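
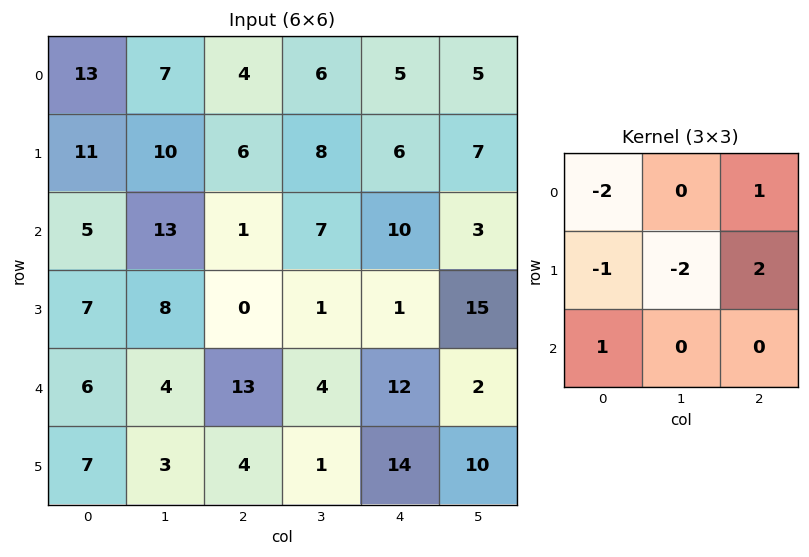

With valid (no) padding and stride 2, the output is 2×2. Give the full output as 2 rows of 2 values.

-36 -12
-26 21

Output[0,0]: The receptive field on the input at this output position is [13 7 4 / 11 10 6 / 5 13 1]. Elementwise product with the kernel and sum: 13·-2 + 4·1 + 11·-1 + 10·-2 + 6·2 + 5·1.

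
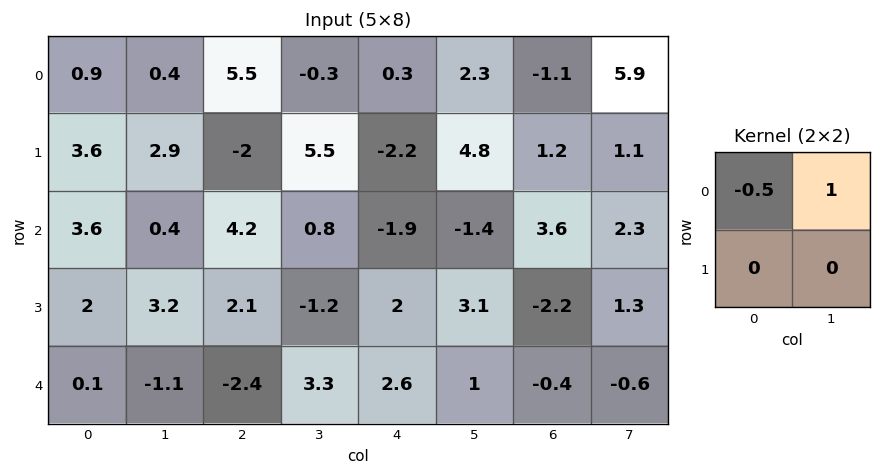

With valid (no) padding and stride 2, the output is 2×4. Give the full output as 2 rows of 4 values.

-0.05 -3.05 2.15 6.45
-1.4 -1.3 -0.45 0.5

Output[0,0]: The receptive field on the input at this output position is [0.9 0.4 / 3.6 2.9]. Elementwise product with the kernel and sum: 0.9·-0.5 + 0.4·1.
Output[0,1]: The receptive field on the input at this output position is [5.5 -0.3 / -2 5.5]. Elementwise product with the kernel and sum: 5.5·-0.5 + -0.3·1.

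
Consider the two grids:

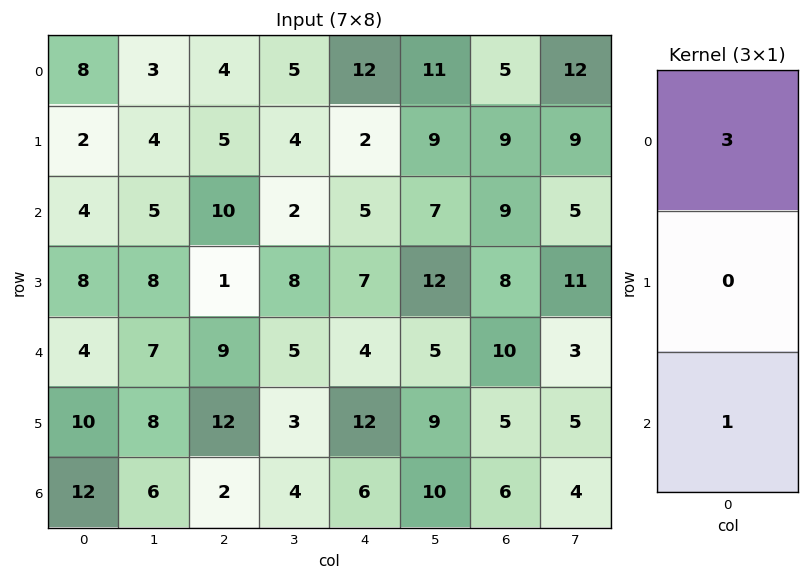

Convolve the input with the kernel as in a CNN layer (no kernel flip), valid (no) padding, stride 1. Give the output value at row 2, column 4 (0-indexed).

The receptive field on the input at this output position is [5 / 7 / 4]. Elementwise product with the kernel and sum: 5·3 + 4·1.

19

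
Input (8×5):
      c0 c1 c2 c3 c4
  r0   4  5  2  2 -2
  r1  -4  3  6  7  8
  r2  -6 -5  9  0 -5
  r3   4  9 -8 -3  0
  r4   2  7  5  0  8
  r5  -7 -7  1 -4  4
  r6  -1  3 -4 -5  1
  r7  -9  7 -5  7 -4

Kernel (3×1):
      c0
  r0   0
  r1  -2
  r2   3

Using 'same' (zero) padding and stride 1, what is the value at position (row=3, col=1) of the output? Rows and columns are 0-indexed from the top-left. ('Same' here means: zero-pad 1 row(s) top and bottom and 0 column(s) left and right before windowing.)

3

The receptive field on the zero-padded input at this output position is [-5 / 9 / 7]. Elementwise product with the kernel and sum: 9·-2 + 7·3.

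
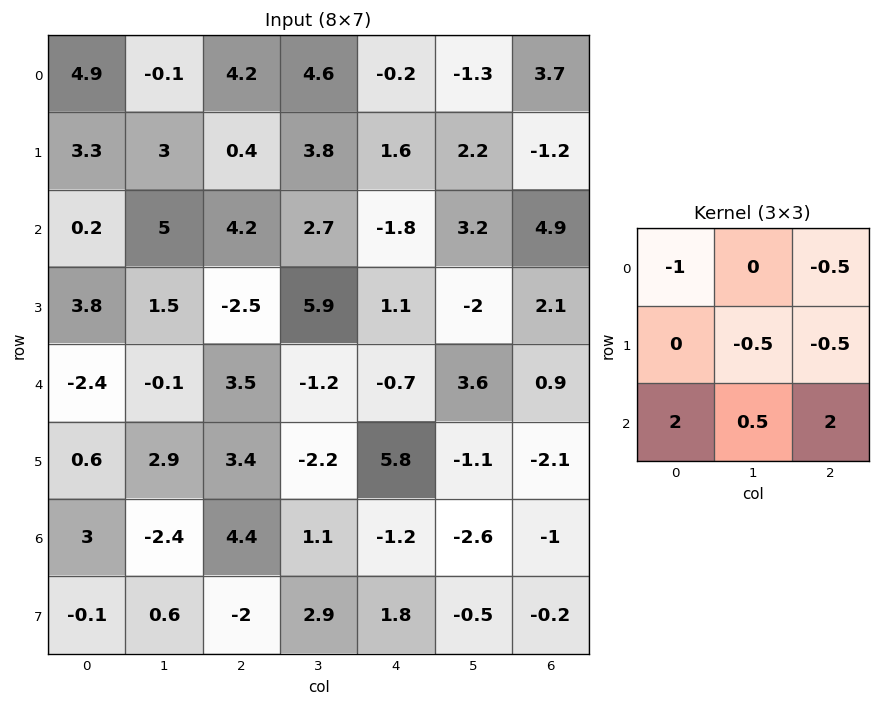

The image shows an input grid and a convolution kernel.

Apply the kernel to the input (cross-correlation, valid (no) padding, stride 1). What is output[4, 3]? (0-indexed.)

-6.55

The receptive field on the input at this output position is [-1.2 -0.7 3.6 / -2.2 5.8 -1.1 / 1.1 -1.2 -2.6]. Elementwise product with the kernel and sum: -1.2·-1 + 3.6·-0.5 + 5.8·-0.5 + -1.1·-0.5 + 1.1·2 + -1.2·0.5 + -2.6·2.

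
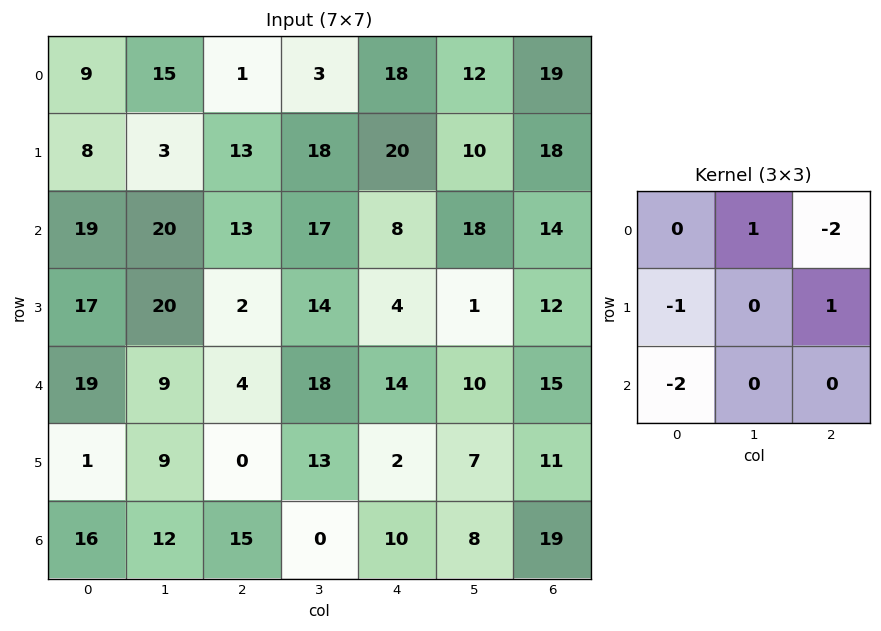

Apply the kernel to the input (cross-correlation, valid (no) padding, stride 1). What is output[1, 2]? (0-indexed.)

The receptive field on the input at this output position is [13 18 20 / 13 17 8 / 2 14 4]. Elementwise product with the kernel and sum: 18·1 + 20·-2 + 13·-1 + 8·1 + 2·-2.

-31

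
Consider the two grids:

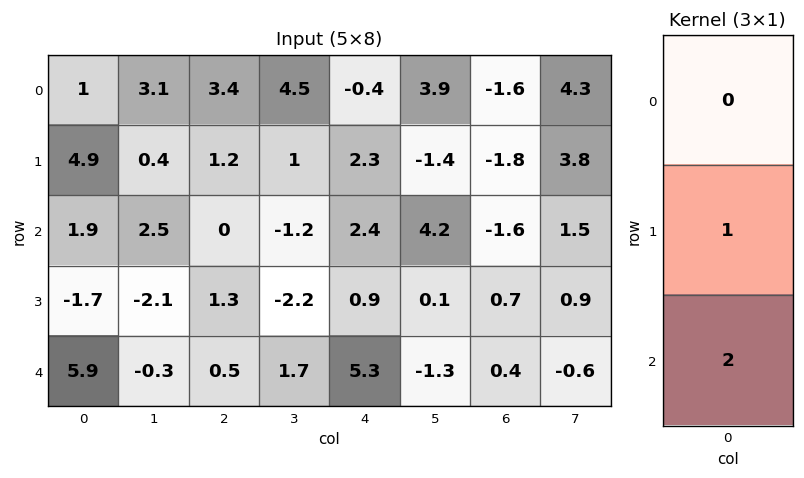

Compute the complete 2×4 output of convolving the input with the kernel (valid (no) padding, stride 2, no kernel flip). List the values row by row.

Output[0,0]: The receptive field on the input at this output position is [1 / 4.9 / 1.9]. Elementwise product with the kernel and sum: 4.9·1 + 1.9·2.
Output[0,1]: The receptive field on the input at this output position is [3.4 / 1.2 / 0]. Elementwise product with the kernel and sum: 1.2·1 + 0·2.

8.7 1.2 7.1 -5
10.1 2.3 11.5 1.5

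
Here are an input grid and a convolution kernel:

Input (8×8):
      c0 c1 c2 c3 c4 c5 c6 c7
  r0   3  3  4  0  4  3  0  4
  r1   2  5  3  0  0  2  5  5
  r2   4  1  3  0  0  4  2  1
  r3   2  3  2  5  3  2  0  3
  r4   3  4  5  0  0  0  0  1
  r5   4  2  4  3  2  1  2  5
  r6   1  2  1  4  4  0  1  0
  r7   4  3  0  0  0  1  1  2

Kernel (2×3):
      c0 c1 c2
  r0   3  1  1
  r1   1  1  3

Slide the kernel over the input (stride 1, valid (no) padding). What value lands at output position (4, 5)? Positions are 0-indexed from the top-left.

The receptive field on the input at this output position is [0 0 1 / 1 2 5]. Elementwise product with the kernel and sum: 0·3 + 0·1 + 1·1 + 1·1 + 2·1 + 5·3.

19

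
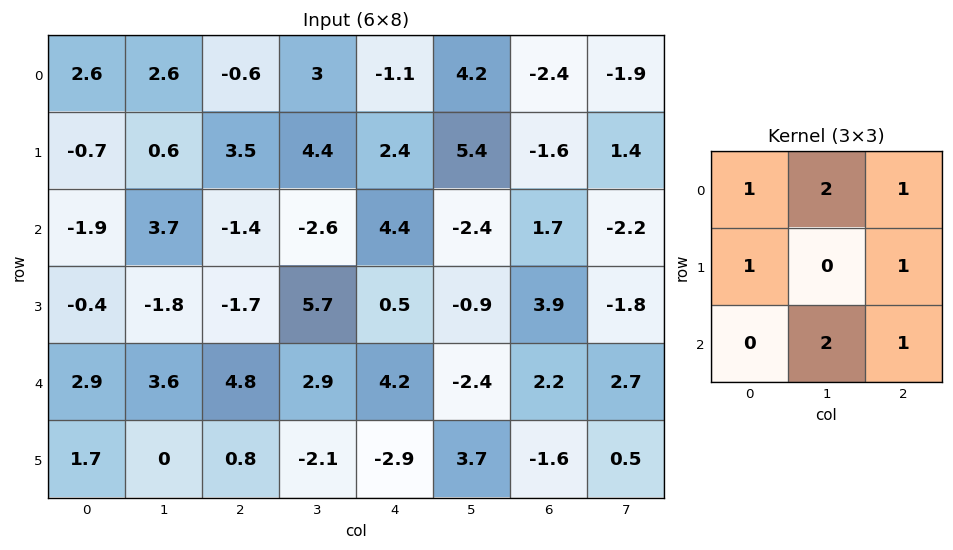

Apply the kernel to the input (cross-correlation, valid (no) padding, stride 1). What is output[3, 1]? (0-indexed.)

The receptive field on the input at this output position is [-1.8 -1.7 5.7 / 3.6 4.8 2.9 / 0 0.8 -2.1]. Elementwise product with the kernel and sum: -1.8·1 + -1.7·2 + 5.7·1 + 3.6·1 + 2.9·1 + 0.8·2 + -2.1·1.

6.5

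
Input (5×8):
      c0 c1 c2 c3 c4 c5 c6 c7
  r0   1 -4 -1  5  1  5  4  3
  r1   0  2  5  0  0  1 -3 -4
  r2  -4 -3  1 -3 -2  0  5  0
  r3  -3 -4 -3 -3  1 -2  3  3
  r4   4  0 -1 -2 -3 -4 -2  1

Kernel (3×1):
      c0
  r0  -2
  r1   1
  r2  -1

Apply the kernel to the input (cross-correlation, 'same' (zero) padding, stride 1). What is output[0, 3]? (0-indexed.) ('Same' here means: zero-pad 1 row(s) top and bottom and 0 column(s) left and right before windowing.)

The receptive field on the zero-padded input at this output position is [0 / 5 / 0]. Elementwise product with the kernel and sum: 0·-2 + 5·1 + 0·-1.

5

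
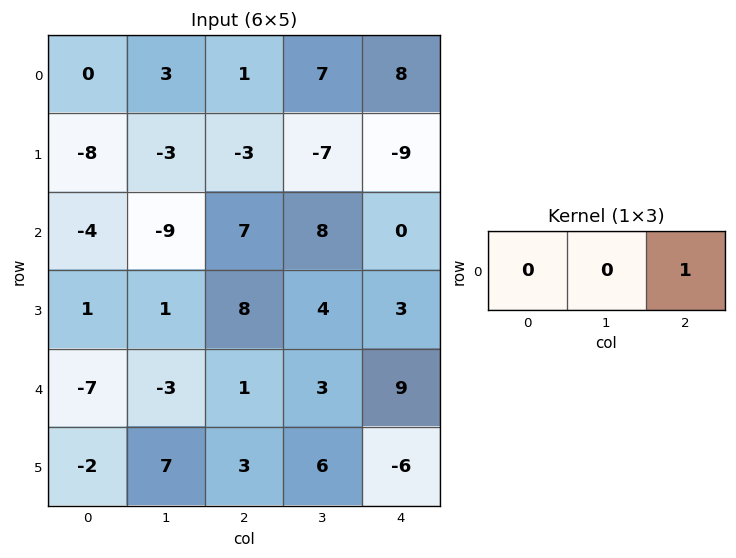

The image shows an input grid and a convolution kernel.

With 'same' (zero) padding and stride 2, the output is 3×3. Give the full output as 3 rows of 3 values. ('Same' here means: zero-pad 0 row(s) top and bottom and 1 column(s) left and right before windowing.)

Output[0,0]: The receptive field on the zero-padded input at this output position is [0 0 3]. Elementwise product with the kernel and sum: 3·1.

3 7 0
-9 8 0
-3 3 0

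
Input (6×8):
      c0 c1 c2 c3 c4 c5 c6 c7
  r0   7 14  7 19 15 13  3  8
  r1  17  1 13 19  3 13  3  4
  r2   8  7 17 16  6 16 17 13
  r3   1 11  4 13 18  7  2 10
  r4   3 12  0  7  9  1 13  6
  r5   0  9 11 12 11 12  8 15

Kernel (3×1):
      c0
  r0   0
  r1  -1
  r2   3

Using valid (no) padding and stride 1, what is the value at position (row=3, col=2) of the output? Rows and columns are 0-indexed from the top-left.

The receptive field on the input at this output position is [4 / 0 / 11]. Elementwise product with the kernel and sum: 0·-1 + 11·3.

33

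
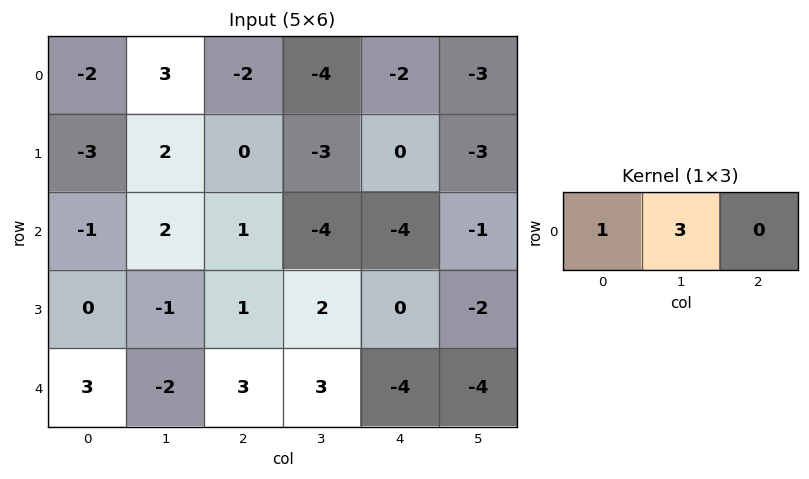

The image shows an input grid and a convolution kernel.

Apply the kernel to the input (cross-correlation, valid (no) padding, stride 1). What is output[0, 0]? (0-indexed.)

The receptive field on the input at this output position is [-2 3 -2]. Elementwise product with the kernel and sum: -2·1 + 3·3.

7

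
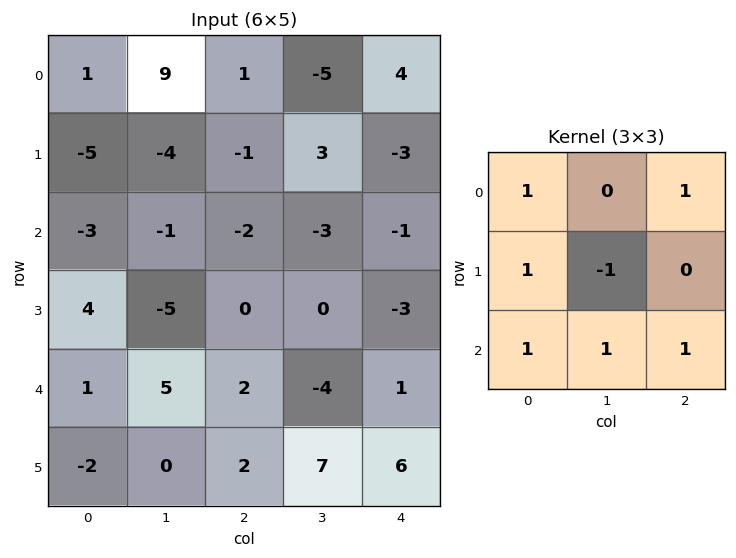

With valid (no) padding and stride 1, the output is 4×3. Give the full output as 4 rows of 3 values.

-5 -5 -5
-9 -5 -6
12 -6 -4
0 7 18

Output[0,0]: The receptive field on the input at this output position is [1 9 1 / -5 -4 -1 / -3 -1 -2]. Elementwise product with the kernel and sum: 1·1 + 1·1 + -5·1 + -4·-1 + -3·1 + -1·1 + -2·1.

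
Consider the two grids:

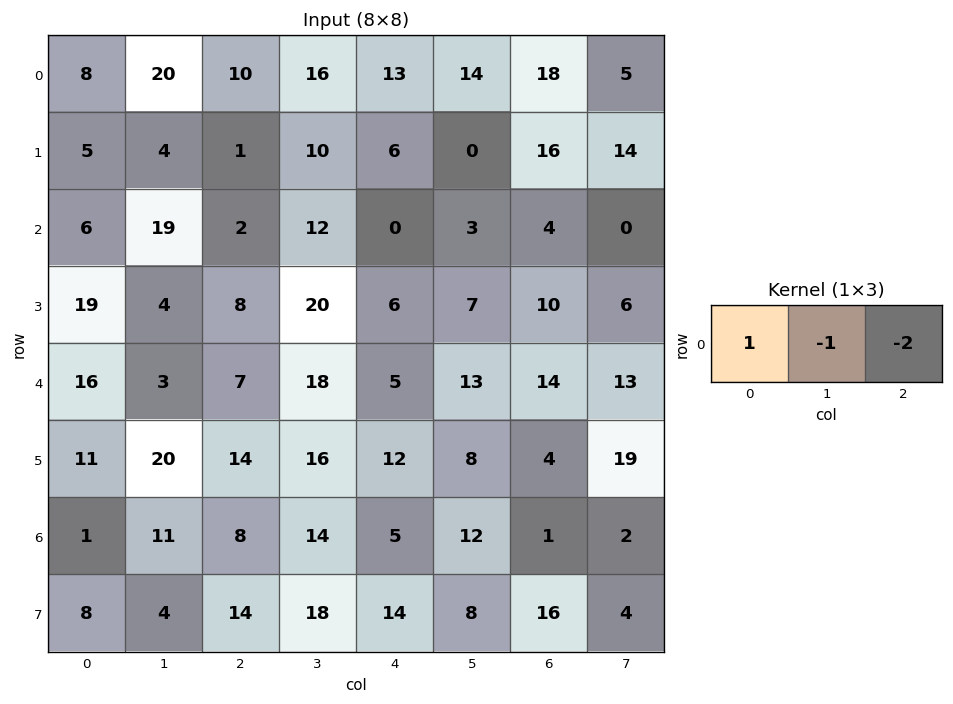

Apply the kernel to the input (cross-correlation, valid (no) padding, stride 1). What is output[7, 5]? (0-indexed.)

The receptive field on the input at this output position is [8 16 4]. Elementwise product with the kernel and sum: 8·1 + 16·-1 + 4·-2.

-16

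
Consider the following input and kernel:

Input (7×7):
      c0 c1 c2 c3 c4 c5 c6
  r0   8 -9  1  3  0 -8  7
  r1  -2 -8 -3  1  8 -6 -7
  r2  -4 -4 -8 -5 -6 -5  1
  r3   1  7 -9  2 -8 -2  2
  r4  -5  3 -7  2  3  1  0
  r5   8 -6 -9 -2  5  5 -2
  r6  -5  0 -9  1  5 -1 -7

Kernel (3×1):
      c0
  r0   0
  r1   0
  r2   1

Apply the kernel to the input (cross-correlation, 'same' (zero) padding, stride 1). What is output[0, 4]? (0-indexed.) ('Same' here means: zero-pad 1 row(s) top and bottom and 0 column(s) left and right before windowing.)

The receptive field on the zero-padded input at this output position is [0 / 0 / 8]. Elementwise product with the kernel and sum: 8·1.

8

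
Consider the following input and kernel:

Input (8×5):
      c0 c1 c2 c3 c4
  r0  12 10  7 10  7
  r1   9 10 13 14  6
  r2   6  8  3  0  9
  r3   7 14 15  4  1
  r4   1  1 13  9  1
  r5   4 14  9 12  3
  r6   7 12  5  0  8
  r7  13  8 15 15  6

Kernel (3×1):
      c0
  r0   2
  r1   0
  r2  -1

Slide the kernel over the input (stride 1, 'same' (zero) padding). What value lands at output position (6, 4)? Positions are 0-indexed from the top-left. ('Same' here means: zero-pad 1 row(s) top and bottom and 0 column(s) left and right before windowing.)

The receptive field on the zero-padded input at this output position is [3 / 8 / 6]. Elementwise product with the kernel and sum: 3·2 + 6·-1.

0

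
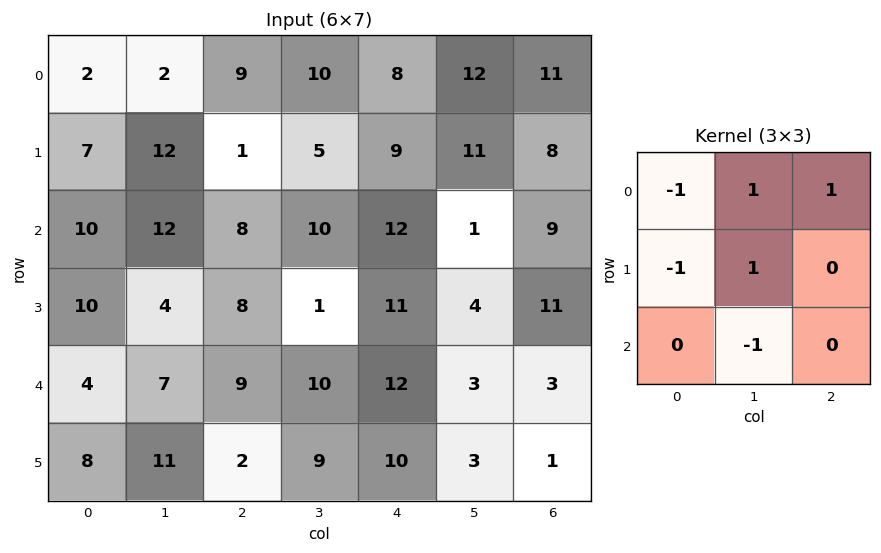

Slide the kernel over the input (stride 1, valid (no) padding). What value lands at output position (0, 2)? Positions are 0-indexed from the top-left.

3

The receptive field on the input at this output position is [9 10 8 / 1 5 9 / 8 10 12]. Elementwise product with the kernel and sum: 9·-1 + 10·1 + 8·1 + 1·-1 + 5·1 + 10·-1.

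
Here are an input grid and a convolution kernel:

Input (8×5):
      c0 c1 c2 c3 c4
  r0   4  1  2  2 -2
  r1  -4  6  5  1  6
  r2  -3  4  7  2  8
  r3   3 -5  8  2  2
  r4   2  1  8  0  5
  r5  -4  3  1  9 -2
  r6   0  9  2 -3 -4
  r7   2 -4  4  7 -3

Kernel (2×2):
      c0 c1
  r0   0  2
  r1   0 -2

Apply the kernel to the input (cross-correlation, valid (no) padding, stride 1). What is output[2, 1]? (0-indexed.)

-2

The receptive field on the input at this output position is [4 7 / -5 8]. Elementwise product with the kernel and sum: 7·2 + 8·-2.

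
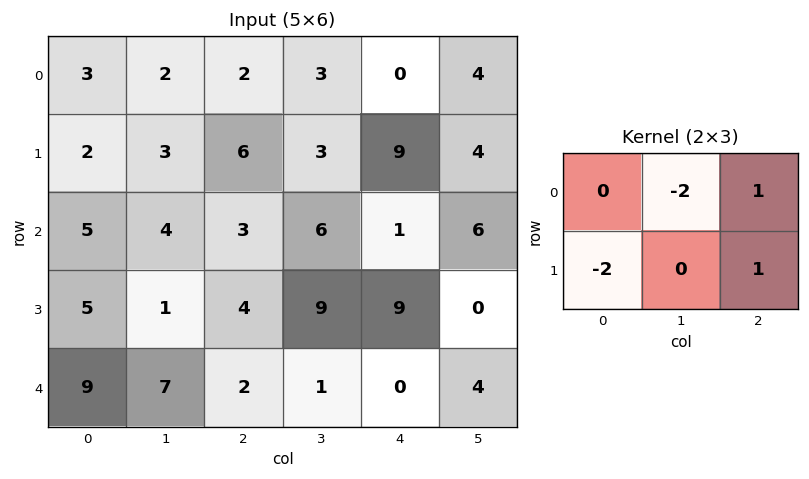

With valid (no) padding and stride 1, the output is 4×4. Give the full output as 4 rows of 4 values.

Output[0,0]: The receptive field on the input at this output position is [3 2 2 / 2 3 6]. Elementwise product with the kernel and sum: 2·-2 + 2·1 + 2·-2 + 6·1.

0 -4 -9 2
-7 -11 -2 -20
-11 7 -10 -14
-14 -12 -13 -16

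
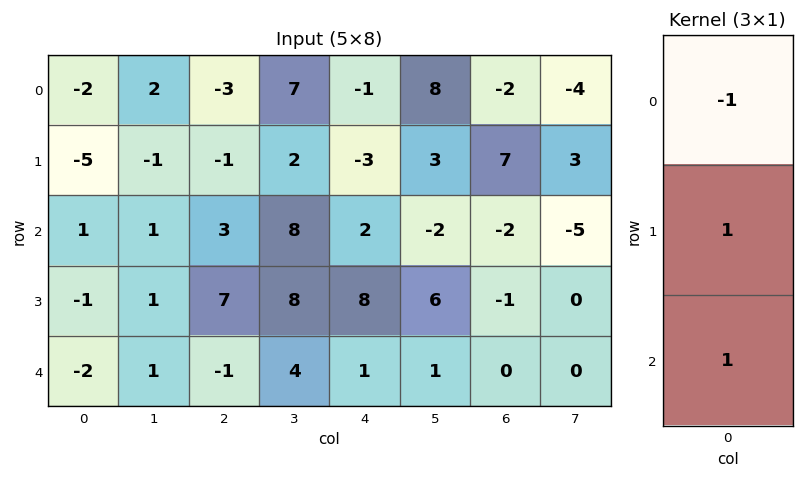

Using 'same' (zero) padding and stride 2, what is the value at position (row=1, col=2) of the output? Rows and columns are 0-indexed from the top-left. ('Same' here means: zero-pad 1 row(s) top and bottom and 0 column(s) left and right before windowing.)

13

The receptive field on the zero-padded input at this output position is [-3 / 2 / 8]. Elementwise product with the kernel and sum: -3·-1 + 2·1 + 8·1.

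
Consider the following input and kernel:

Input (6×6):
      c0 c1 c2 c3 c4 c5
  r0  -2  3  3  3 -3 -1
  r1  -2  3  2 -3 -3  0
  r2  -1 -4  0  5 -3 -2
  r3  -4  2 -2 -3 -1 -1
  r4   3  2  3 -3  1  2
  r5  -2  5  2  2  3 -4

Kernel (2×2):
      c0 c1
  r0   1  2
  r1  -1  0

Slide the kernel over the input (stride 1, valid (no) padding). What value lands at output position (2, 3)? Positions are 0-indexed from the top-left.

The receptive field on the input at this output position is [5 -3 / -3 -1]. Elementwise product with the kernel and sum: 5·1 + -3·2 + -3·-1.

2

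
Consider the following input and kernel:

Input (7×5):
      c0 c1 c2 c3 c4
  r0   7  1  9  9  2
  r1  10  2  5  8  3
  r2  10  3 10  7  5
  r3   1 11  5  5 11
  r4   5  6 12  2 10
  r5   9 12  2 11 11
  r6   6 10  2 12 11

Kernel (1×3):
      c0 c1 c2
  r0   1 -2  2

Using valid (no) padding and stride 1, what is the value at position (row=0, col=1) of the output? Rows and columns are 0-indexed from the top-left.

The receptive field on the input at this output position is [1 9 9]. Elementwise product with the kernel and sum: 1·1 + 9·-2 + 9·2.

1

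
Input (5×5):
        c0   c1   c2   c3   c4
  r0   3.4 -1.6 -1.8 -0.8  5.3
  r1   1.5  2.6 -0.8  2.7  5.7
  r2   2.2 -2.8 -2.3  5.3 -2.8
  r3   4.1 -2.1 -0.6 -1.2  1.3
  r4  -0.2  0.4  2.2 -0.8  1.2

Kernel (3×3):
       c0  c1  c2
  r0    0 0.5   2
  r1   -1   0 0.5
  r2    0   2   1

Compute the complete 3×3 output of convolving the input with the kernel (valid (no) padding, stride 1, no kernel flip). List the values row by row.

-14.2 -3.05 21.65
-8.45 8.05 12.55
-7.4 14.55 -2.1

Output[0,0]: The receptive field on the input at this output position is [3.4 -1.6 -1.8 / 1.5 2.6 -0.8 / 2.2 -2.8 -2.3]. Elementwise product with the kernel and sum: -1.6·0.5 + -1.8·2 + 1.5·-1 + -0.8·0.5 + -2.8·2 + -2.3·1.
Output[0,1]: The receptive field on the input at this output position is [-1.6 -1.8 -0.8 / 2.6 -0.8 2.7 / -2.8 -2.3 5.3]. Elementwise product with the kernel and sum: -1.8·0.5 + -0.8·2 + 2.6·-1 + 2.7·0.5 + -2.3·2 + 5.3·1.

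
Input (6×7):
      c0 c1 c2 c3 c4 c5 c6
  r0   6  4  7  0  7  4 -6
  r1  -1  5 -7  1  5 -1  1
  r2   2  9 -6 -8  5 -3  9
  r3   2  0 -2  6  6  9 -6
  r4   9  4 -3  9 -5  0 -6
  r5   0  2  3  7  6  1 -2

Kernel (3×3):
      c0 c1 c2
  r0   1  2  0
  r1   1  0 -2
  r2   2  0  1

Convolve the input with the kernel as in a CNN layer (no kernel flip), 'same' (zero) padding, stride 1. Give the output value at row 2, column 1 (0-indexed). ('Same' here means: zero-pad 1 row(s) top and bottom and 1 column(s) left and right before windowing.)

The receptive field on the zero-padded input at this output position is [-1 5 -7 / 2 9 -6 / 2 0 -2]. Elementwise product with the kernel and sum: -1·1 + 5·2 + 2·1 + -6·-2 + 2·2 + -2·1.

25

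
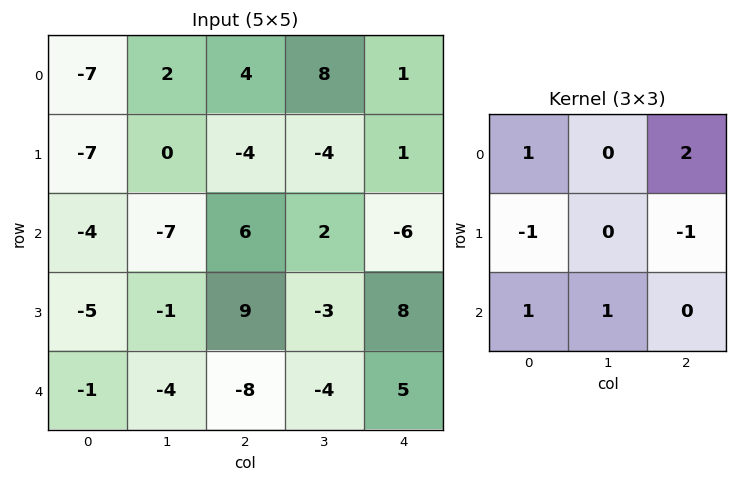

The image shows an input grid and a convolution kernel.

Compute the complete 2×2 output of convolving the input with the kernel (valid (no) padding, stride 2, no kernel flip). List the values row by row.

1 17
-1 -35

Output[0,0]: The receptive field on the input at this output position is [-7 2 4 / -7 0 -4 / -4 -7 6]. Elementwise product with the kernel and sum: -7·1 + 4·2 + -7·-1 + -4·-1 + -4·1 + -7·1.
Output[0,1]: The receptive field on the input at this output position is [4 8 1 / -4 -4 1 / 6 2 -6]. Elementwise product with the kernel and sum: 4·1 + 1·2 + -4·-1 + 1·-1 + 6·1 + 2·1.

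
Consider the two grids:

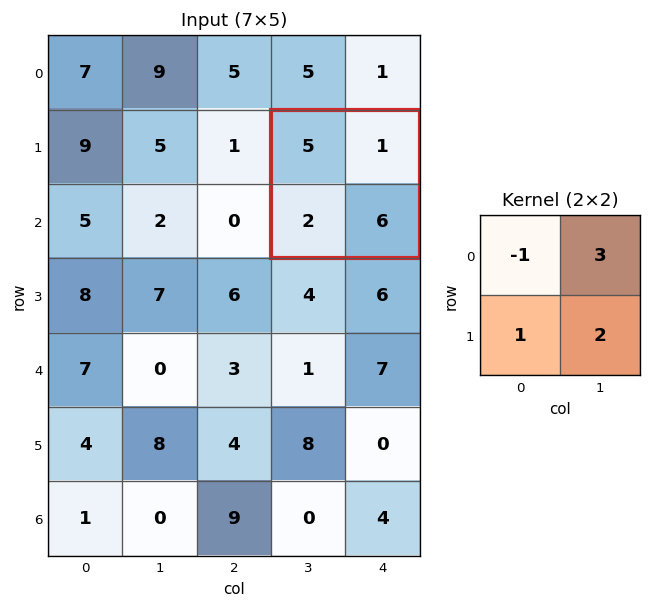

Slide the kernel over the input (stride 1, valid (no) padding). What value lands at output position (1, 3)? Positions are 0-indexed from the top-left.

12

The receptive field on the input at this output position is [5 1 / 2 6]. Elementwise product with the kernel and sum: 5·-1 + 1·3 + 2·1 + 6·2.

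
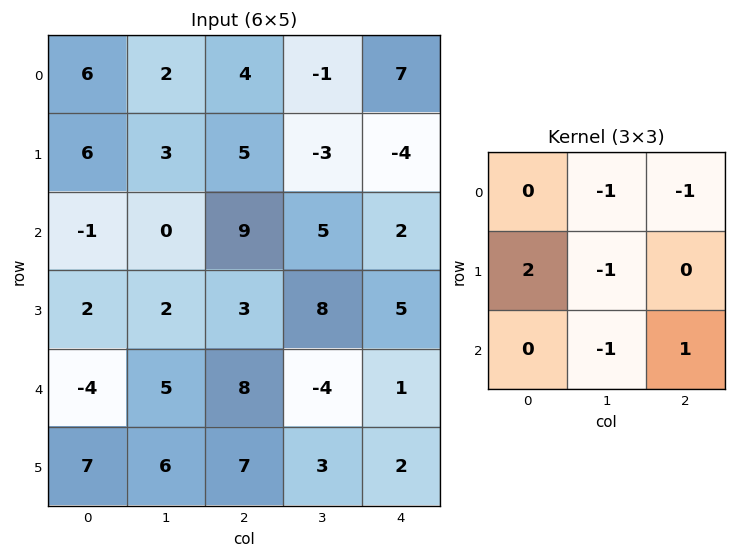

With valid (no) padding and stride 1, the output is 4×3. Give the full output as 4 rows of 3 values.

12 -6 4
-9 -6 17
-4 -25 -4
-17 -13 6

Output[0,0]: The receptive field on the input at this output position is [6 2 4 / 6 3 5 / -1 0 9]. Elementwise product with the kernel and sum: 2·-1 + 4·-1 + 6·2 + 3·-1 + 0·-1 + 9·1.
Output[0,1]: The receptive field on the input at this output position is [2 4 -1 / 3 5 -3 / 0 9 5]. Elementwise product with the kernel and sum: 4·-1 + -1·-1 + 3·2 + 5·-1 + 9·-1 + 5·1.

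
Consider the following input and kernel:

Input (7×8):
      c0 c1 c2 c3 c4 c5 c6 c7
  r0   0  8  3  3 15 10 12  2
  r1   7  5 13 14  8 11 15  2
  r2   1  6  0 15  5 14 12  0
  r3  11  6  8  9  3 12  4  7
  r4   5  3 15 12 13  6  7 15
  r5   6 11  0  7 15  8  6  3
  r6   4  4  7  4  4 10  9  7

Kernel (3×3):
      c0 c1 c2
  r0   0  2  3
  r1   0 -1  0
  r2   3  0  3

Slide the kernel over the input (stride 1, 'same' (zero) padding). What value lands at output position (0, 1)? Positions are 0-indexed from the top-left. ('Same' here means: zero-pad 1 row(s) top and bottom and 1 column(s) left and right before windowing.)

52

The receptive field on the zero-padded input at this output position is [0 0 0 / 0 8 3 / 7 5 13]. Elementwise product with the kernel and sum: 0·2 + 0·3 + 8·-1 + 7·3 + 13·3.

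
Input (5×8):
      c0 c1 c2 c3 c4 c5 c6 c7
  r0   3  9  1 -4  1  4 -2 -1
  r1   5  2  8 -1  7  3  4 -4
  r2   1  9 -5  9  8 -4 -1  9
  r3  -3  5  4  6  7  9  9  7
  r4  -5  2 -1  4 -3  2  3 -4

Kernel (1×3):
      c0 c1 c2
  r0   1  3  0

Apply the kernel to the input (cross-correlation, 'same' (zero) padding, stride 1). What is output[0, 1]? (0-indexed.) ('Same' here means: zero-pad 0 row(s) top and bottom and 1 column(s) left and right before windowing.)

The receptive field on the zero-padded input at this output position is [3 9 1]. Elementwise product with the kernel and sum: 3·1 + 9·3.

30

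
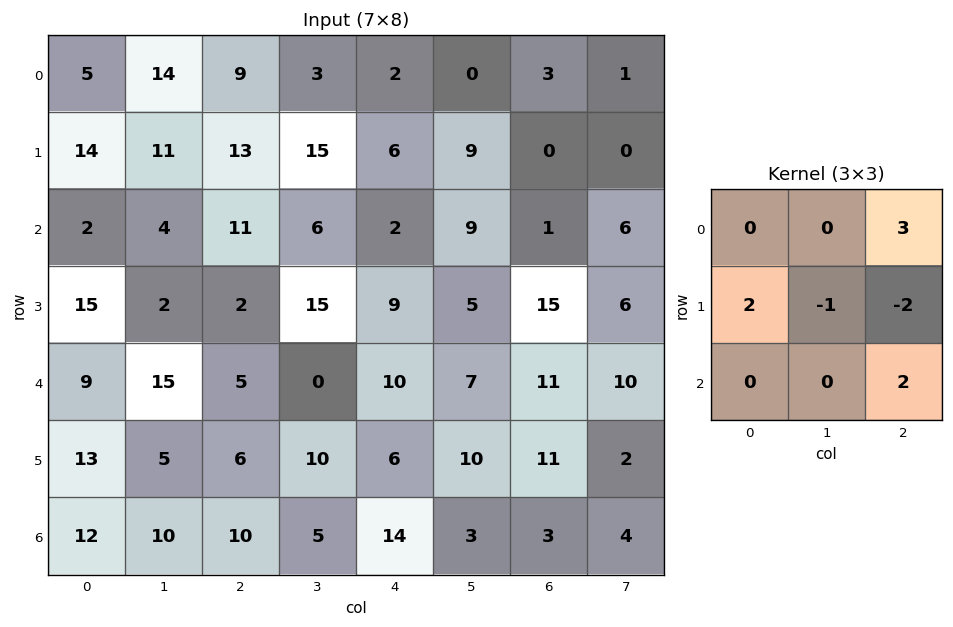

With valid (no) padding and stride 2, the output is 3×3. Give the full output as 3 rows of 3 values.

Output[0,0]: The receptive field on the input at this output position is [5 14 9 / 14 11 13 / 2 4 11]. Elementwise product with the kernel and sum: 9·3 + 14·2 + 11·-1 + 13·-2 + 11·2.

40 9 14
67 -3 8
44 48 19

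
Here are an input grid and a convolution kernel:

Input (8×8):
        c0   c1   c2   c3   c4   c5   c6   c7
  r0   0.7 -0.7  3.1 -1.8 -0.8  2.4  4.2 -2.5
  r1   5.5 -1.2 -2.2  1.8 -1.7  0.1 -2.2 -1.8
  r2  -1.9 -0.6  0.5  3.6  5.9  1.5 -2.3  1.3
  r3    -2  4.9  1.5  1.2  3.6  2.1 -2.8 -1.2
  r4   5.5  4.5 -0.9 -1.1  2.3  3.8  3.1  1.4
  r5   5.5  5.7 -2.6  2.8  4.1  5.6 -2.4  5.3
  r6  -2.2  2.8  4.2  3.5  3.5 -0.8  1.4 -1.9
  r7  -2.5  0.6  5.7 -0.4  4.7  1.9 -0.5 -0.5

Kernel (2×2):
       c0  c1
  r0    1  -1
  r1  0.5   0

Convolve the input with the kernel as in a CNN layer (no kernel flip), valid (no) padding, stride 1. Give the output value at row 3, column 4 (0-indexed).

The receptive field on the input at this output position is [3.6 2.1 / 2.3 3.8]. Elementwise product with the kernel and sum: 3.6·1 + 2.1·-1 + 2.3·0.5.

2.65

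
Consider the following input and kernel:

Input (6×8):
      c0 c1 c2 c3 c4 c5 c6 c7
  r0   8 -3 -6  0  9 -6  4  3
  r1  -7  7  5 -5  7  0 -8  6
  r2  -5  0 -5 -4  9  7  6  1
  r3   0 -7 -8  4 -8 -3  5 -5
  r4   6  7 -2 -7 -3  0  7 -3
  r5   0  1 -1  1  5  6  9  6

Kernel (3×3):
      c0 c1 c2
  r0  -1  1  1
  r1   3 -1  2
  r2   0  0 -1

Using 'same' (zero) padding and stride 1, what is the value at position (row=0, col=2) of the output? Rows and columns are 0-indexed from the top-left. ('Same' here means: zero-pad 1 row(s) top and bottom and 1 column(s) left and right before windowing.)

The receptive field on the zero-padded input at this output position is [0 0 0 / -3 -6 0 / 7 5 -5]. Elementwise product with the kernel and sum: 0·-1 + 0·1 + 0·1 + -3·3 + -6·-1 + 0·2 + -5·-1.

2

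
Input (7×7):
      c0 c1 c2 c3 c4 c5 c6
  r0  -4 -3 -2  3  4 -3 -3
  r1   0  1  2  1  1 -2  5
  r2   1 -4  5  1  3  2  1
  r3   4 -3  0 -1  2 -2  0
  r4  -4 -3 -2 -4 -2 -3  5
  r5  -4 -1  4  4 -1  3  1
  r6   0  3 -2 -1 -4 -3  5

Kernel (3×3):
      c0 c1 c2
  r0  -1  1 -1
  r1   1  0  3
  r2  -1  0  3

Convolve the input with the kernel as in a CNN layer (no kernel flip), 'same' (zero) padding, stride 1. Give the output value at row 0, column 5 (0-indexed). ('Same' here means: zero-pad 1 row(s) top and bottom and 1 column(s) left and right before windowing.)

9

The receptive field on the zero-padded input at this output position is [0 0 0 / 4 -3 -3 / 1 -2 5]. Elementwise product with the kernel and sum: 0·-1 + 0·1 + 0·-1 + 4·1 + -3·3 + 1·-1 + 5·3.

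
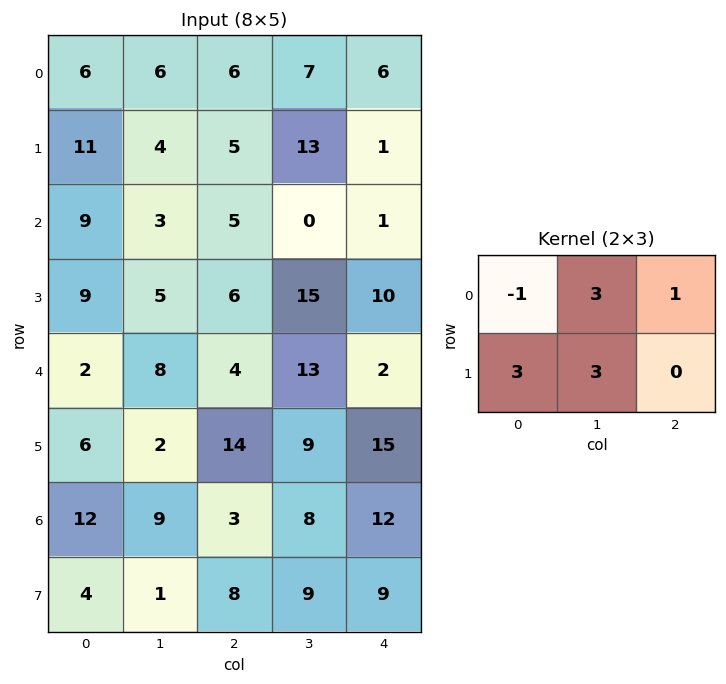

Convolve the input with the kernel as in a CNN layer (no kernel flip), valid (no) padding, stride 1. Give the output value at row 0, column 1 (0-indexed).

46

The receptive field on the input at this output position is [6 6 7 / 4 5 13]. Elementwise product with the kernel and sum: 6·-1 + 6·3 + 7·1 + 4·3 + 5·3.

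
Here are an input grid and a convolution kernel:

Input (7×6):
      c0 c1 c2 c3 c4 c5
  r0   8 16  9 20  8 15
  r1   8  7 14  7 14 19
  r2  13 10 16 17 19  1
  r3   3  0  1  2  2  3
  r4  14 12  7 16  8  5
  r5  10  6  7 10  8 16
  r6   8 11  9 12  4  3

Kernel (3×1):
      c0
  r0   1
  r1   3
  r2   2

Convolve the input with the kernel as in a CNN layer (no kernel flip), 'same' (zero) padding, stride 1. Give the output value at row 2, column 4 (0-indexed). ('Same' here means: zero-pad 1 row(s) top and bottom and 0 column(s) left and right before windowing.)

The receptive field on the zero-padded input at this output position is [14 / 19 / 2]. Elementwise product with the kernel and sum: 14·1 + 19·3 + 2·2.

75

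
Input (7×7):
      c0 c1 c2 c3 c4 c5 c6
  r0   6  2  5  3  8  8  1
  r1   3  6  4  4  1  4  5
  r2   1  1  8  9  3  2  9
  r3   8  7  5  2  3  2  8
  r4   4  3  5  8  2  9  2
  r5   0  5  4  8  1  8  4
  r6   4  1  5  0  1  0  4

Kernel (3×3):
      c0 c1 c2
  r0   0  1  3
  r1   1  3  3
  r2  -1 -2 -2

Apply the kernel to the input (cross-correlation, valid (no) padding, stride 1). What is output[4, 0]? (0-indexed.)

The receptive field on the input at this output position is [4 3 5 / 0 5 4 / 4 1 5]. Elementwise product with the kernel and sum: 3·1 + 5·3 + 0·1 + 5·3 + 4·3 + 4·-1 + 1·-2 + 5·-2.

29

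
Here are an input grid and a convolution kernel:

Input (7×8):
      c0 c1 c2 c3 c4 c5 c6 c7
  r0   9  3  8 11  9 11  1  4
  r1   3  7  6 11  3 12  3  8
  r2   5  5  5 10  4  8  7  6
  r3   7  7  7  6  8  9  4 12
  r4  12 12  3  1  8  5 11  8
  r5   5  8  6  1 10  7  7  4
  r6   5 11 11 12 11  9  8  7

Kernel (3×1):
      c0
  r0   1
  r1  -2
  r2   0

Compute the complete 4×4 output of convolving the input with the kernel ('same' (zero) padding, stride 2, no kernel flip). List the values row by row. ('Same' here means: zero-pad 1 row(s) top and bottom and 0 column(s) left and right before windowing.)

-18 -16 -18 -2
-7 -4 -5 -11
-17 1 -8 -18
-5 -16 -12 -9

Output[0,0]: The receptive field on the zero-padded input at this output position is [0 / 9 / 3]. Elementwise product with the kernel and sum: 0·1 + 9·-2.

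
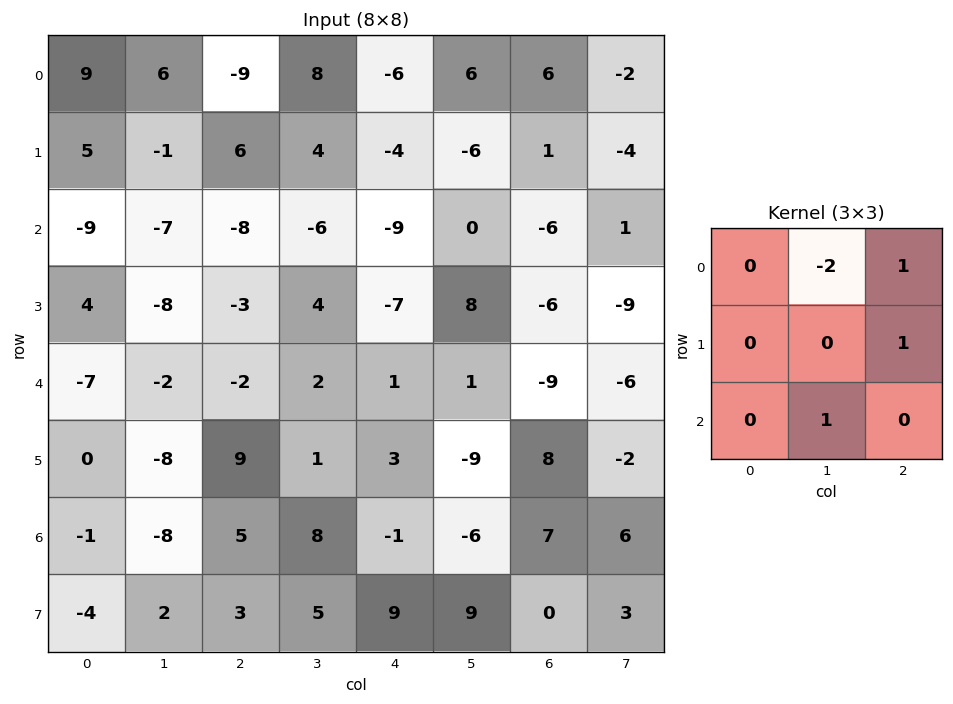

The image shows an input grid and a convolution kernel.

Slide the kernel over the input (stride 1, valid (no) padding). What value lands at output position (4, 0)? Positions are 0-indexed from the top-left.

3

The receptive field on the input at this output position is [-7 -2 -2 / 0 -8 9 / -1 -8 5]. Elementwise product with the kernel and sum: -2·-2 + -2·1 + 9·1 + -8·1.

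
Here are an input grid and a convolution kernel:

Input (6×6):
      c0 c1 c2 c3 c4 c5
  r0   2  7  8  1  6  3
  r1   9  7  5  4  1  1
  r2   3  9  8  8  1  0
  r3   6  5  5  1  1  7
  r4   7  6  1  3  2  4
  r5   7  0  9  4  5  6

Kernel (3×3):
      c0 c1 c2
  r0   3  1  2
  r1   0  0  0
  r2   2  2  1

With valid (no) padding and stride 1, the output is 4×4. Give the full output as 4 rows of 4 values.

61 73 70 33
71 55 34 26
61 68 44 39
56 44 49 42

Output[0,0]: The receptive field on the input at this output position is [2 7 8 / 9 7 5 / 3 9 8]. Elementwise product with the kernel and sum: 2·3 + 7·1 + 8·2 + 3·2 + 9·2 + 8·1.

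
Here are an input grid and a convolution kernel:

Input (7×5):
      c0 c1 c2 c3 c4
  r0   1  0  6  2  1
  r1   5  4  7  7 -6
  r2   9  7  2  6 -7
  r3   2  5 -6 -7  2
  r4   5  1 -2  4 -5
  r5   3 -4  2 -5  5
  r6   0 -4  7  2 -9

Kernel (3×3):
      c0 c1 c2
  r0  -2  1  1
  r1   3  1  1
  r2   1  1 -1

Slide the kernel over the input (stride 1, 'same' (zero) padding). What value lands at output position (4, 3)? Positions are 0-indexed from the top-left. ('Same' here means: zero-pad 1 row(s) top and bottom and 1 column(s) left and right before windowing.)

The receptive field on the zero-padded input at this output position is [-6 -7 2 / -2 4 -5 / 2 -5 5]. Elementwise product with the kernel and sum: -6·-2 + -7·1 + 2·1 + -2·3 + 4·1 + -5·1 + 2·1 + -5·1 + 5·-1.

-8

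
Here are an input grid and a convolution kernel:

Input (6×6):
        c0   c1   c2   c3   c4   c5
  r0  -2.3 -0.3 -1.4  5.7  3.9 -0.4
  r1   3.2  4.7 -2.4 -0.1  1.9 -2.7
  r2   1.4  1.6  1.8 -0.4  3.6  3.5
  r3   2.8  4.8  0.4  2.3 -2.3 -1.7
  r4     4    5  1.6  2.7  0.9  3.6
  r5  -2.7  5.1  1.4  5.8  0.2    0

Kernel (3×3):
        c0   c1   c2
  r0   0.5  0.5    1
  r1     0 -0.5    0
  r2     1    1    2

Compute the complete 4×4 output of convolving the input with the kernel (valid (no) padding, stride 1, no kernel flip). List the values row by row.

Output[0,0]: The receptive field on the input at this output position is [-2.3 -0.3 -1.4 / 3.2 4.7 -2.4 / 1.4 1.6 1.8]. Elementwise product with the kernel and sum: -2.3·0.5 + -0.3·0.5 + -1.4·1 + 4.7·-0.5 + 1.4·1 + 1.6·1 + 1.8·2.
Output[0,1]: The receptive field on the input at this output position is [-0.3 -1.4 5.7 / 4.7 -2.4 -0.1 / 1.6 1.8 -0.4]. Elementwise product with the kernel and sum: -0.3·0.5 + -1.4·0.5 + 5.7·1 + -2.4·-0.5 + 1.6·1 + 1.8·1 + -0.4·2.

1.55 8.65 14.7 13.65
9.15 9.95 -1.05 -7
13.1 13.1 9.25 17.05
6.9 22.2 5.3 3.85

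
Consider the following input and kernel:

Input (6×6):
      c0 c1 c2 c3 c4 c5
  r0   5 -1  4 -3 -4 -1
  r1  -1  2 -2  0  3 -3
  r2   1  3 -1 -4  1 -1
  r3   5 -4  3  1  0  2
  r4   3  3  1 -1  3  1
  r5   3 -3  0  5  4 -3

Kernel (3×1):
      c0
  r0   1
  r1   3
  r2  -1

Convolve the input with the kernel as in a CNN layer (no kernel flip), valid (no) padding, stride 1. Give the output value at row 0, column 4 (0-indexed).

4

The receptive field on the input at this output position is [-4 / 3 / 1]. Elementwise product with the kernel and sum: -4·1 + 3·3 + 1·-1.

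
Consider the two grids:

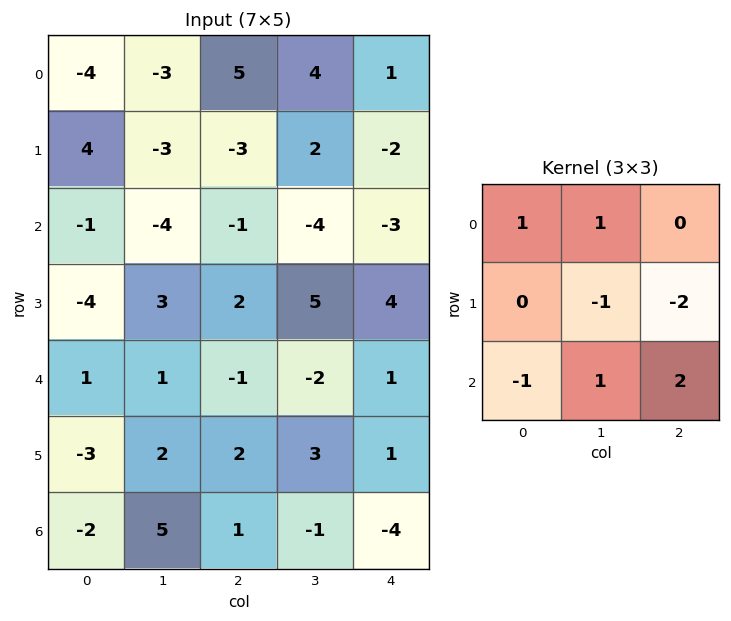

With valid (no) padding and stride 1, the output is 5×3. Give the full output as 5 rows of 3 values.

Output[0,0]: The receptive field on the input at this output position is [-4 -3 5 / 4 -3 -3 / -1 -4 -1]. Elementwise product with the kernel and sum: -4·1 + -3·1 + -3·-1 + -3·-2 + -1·-1 + -4·1 + -1·2.

-3 -4 2
18 12 20
-14 -23 -17
9 16 10
5 -14 -18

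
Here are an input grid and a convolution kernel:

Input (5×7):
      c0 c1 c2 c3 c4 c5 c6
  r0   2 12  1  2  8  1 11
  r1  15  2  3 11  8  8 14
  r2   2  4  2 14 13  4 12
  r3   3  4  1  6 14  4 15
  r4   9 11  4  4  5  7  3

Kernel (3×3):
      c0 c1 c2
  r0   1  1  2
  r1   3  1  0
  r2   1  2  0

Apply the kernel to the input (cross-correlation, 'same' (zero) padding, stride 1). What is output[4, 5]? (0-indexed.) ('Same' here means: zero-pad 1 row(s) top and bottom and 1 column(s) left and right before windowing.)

70

The receptive field on the zero-padded input at this output position is [14 4 15 / 5 7 3 / 0 0 0]. Elementwise product with the kernel and sum: 14·1 + 4·1 + 15·2 + 5·3 + 7·1 + 0·1 + 0·2.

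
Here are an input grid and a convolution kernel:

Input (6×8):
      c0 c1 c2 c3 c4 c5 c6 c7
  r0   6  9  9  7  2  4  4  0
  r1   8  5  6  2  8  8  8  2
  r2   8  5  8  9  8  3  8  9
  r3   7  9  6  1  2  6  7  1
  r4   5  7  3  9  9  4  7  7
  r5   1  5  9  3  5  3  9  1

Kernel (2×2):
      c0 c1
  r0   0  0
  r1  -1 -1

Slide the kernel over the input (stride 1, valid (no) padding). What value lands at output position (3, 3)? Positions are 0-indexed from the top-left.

The receptive field on the input at this output position is [1 2 / 9 9]. Elementwise product with the kernel and sum: 9·-1 + 9·-1.

-18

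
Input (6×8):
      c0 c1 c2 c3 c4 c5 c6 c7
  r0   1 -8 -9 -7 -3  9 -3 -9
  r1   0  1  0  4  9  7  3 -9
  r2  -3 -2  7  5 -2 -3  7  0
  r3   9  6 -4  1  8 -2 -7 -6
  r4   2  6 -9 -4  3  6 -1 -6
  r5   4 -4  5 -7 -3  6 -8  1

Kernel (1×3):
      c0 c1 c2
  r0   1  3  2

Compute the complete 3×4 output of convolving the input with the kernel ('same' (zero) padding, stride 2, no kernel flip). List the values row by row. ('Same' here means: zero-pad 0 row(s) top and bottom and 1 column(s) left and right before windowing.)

-13 -49 2 -18
-13 29 -7 18
18 -29 17 -9

Output[0,0]: The receptive field on the zero-padded input at this output position is [0 1 -8]. Elementwise product with the kernel and sum: 0·1 + 1·3 + -8·2.
Output[0,1]: The receptive field on the zero-padded input at this output position is [-8 -9 -7]. Elementwise product with the kernel and sum: -8·1 + -9·3 + -7·2.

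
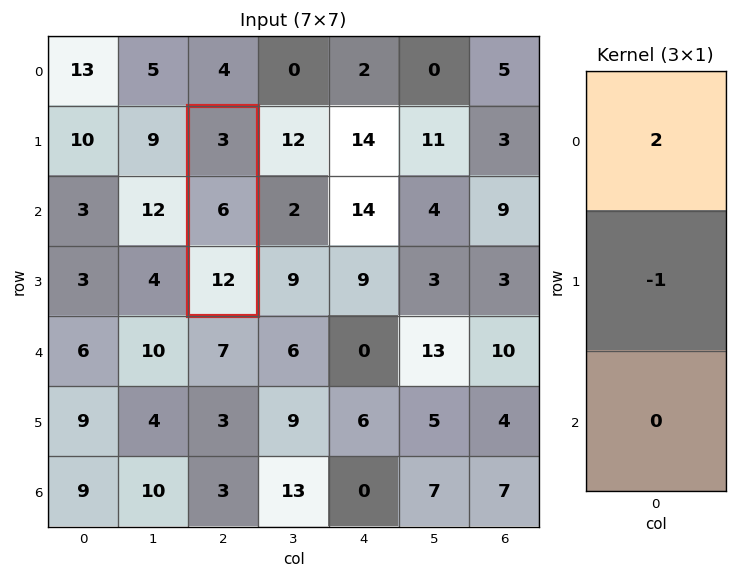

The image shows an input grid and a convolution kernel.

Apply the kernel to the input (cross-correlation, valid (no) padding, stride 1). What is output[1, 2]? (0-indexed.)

0

The receptive field on the input at this output position is [3 / 6 / 12]. Elementwise product with the kernel and sum: 3·2 + 6·-1.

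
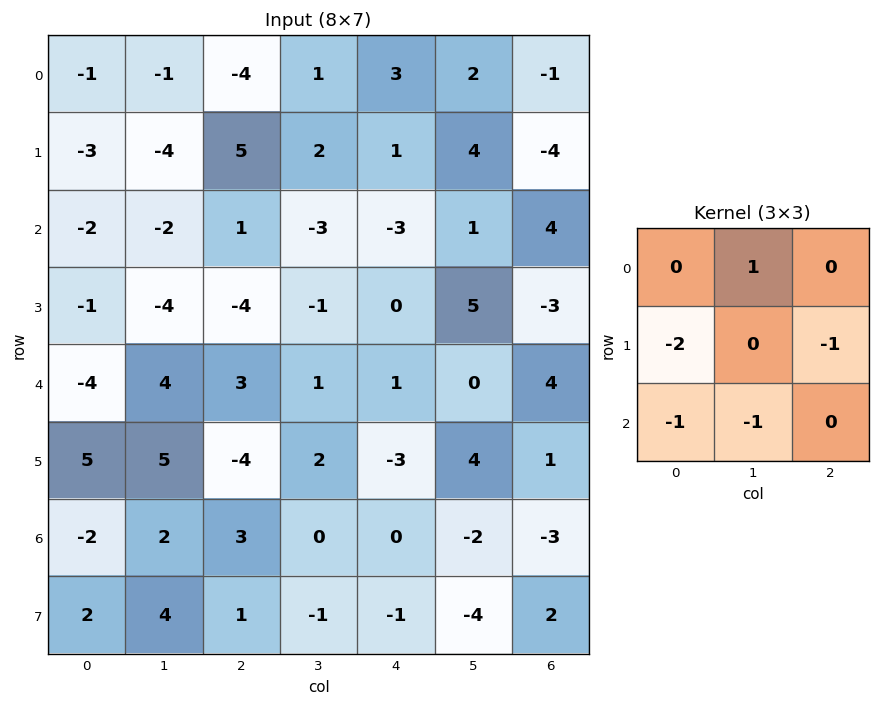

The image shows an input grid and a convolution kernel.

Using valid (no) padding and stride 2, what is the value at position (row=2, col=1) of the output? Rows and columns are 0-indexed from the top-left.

9

The receptive field on the input at this output position is [3 1 1 / -4 2 -3 / 3 0 0]. Elementwise product with the kernel and sum: 1·1 + -4·-2 + -3·-1 + 3·-1 + 0·-1.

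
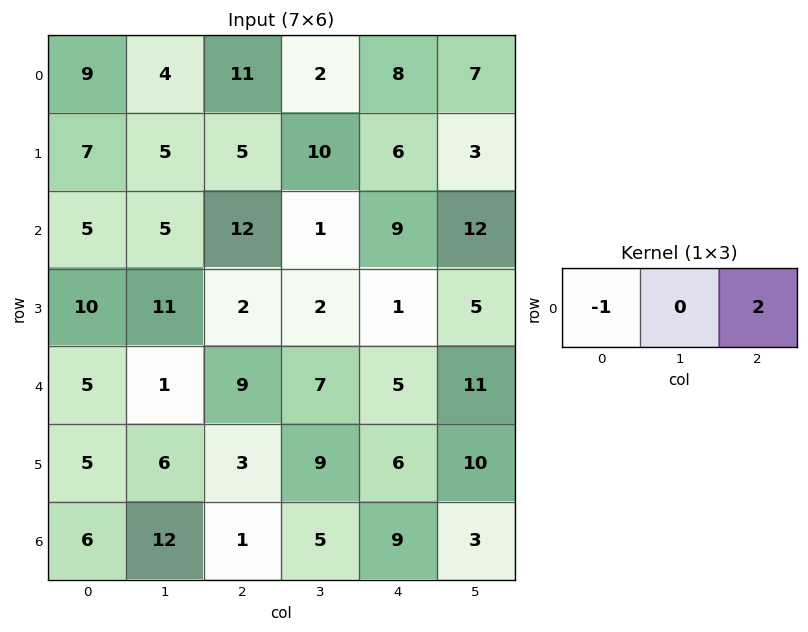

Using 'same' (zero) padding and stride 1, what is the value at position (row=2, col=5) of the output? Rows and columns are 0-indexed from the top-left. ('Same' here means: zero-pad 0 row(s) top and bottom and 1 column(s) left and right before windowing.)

-9

The receptive field on the zero-padded input at this output position is [9 12 0]. Elementwise product with the kernel and sum: 9·-1 + 0·2.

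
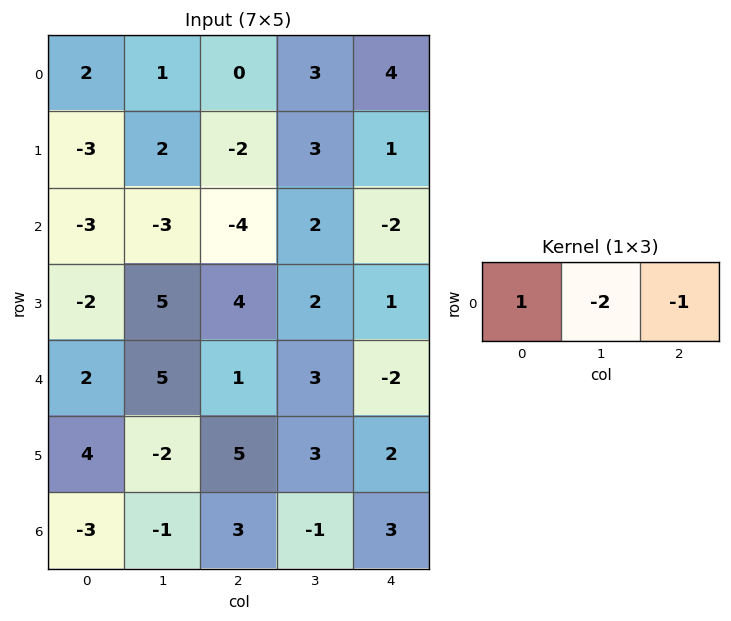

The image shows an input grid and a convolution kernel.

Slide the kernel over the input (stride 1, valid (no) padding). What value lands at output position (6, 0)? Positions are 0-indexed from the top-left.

-4

The receptive field on the input at this output position is [-3 -1 3]. Elementwise product with the kernel and sum: -3·1 + -1·-2 + 3·-1.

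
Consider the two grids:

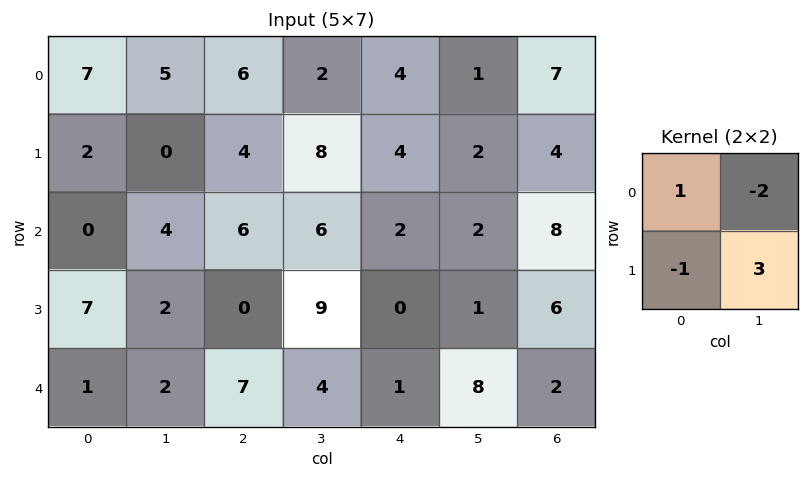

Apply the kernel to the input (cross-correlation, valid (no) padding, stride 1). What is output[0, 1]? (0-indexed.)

5

The receptive field on the input at this output position is [5 6 / 0 4]. Elementwise product with the kernel and sum: 5·1 + 6·-2 + 0·-1 + 4·3.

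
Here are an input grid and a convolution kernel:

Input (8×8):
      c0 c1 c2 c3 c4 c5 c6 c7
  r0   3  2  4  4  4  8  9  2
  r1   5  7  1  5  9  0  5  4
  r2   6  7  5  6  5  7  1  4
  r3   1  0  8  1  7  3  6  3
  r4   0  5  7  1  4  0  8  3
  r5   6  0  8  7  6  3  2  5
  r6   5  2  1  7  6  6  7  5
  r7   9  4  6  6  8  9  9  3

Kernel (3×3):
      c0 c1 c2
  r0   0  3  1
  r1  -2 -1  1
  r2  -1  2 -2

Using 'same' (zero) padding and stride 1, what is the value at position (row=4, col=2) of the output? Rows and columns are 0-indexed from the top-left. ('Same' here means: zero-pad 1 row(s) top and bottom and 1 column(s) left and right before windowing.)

11

The receptive field on the zero-padded input at this output position is [0 8 1 / 5 7 1 / 0 8 7]. Elementwise product with the kernel and sum: 8·3 + 1·1 + 5·-2 + 7·-1 + 1·1 + 0·-1 + 8·2 + 7·-2.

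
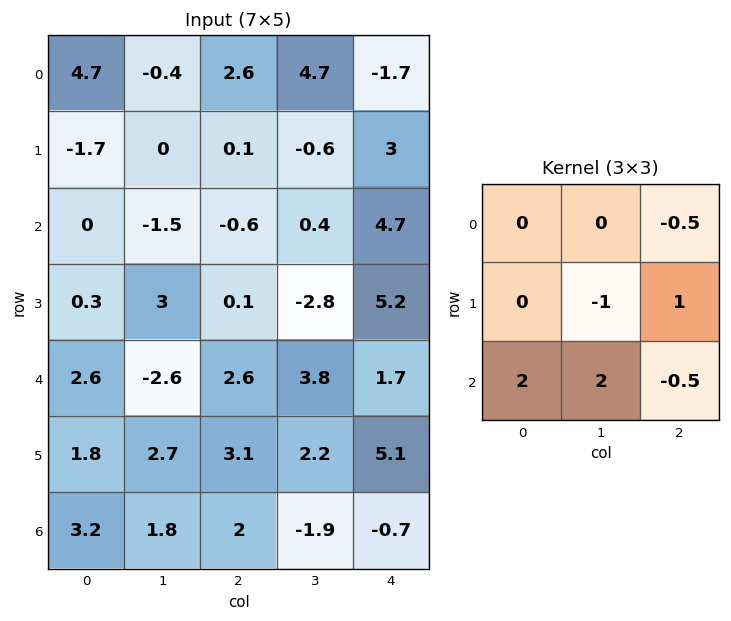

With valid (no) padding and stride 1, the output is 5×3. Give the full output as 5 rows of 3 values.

Output[0,0]: The receptive field on the input at this output position is [4.7 -0.4 2.6 / -1.7 0 0.1 / 0 -1.5 -0.6]. Elementwise product with the kernel and sum: 2.6·-0.5 + 0·-1 + 0.1·1 + 0·2 + -1.5·2 + -0.6·-0.5.

-3.9 -7.45 1.7
7.4 8.9 -5.2
-3.9 -5 17.6
12.6 13.1 3.35
8.1 5.75 2.6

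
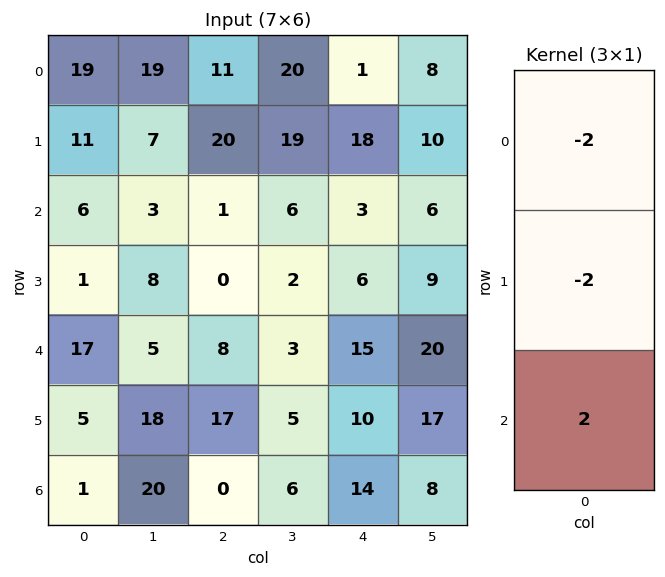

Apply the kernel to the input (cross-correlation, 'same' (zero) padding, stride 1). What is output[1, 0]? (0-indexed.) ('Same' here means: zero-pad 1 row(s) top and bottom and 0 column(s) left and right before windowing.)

The receptive field on the zero-padded input at this output position is [19 / 11 / 6]. Elementwise product with the kernel and sum: 19·-2 + 11·-2 + 6·2.

-48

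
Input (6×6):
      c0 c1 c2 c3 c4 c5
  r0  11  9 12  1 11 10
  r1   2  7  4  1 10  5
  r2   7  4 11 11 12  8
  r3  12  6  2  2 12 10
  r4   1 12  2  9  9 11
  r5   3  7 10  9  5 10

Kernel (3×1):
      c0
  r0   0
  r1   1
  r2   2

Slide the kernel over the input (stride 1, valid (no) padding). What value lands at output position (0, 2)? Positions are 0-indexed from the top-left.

The receptive field on the input at this output position is [12 / 4 / 11]. Elementwise product with the kernel and sum: 4·1 + 11·2.

26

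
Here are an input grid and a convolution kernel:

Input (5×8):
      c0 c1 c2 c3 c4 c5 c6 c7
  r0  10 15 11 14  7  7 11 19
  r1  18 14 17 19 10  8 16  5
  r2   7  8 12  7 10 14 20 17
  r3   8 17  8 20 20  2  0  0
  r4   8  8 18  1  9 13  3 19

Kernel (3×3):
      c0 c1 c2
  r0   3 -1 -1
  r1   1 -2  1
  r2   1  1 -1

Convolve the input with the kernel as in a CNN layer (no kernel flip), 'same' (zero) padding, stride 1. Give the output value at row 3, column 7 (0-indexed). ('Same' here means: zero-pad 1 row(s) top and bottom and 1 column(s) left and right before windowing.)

The receptive field on the zero-padded input at this output position is [20 17 0 / 0 0 0 / 3 19 0]. Elementwise product with the kernel and sum: 20·3 + 17·-1 + 0·-1 + 0·1 + 0·-2 + 0·1 + 3·1 + 19·1 + 0·-1.

65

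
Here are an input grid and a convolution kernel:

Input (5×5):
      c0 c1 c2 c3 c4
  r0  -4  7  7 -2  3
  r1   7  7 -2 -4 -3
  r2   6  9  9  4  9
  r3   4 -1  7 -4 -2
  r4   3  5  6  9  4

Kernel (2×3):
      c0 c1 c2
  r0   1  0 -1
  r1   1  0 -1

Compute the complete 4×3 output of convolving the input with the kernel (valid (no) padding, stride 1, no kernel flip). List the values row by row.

-2 20 5
6 16 1
-6 8 9
-6 -1 11

Output[0,0]: The receptive field on the input at this output position is [-4 7 7 / 7 7 -2]. Elementwise product with the kernel and sum: -4·1 + 7·-1 + 7·1 + -2·-1.
Output[0,1]: The receptive field on the input at this output position is [7 7 -2 / 7 -2 -4]. Elementwise product with the kernel and sum: 7·1 + -2·-1 + 7·1 + -4·-1.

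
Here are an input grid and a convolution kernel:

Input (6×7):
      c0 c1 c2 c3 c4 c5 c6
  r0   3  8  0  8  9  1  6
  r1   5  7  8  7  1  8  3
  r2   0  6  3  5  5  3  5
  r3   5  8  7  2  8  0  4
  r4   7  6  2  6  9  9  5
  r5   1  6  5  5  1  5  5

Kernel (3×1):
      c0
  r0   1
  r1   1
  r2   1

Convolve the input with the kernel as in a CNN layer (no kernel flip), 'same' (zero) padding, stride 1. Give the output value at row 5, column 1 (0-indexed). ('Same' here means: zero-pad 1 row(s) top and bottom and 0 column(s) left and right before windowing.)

12

The receptive field on the zero-padded input at this output position is [6 / 6 / 0]. Elementwise product with the kernel and sum: 6·1 + 6·1 + 0·1.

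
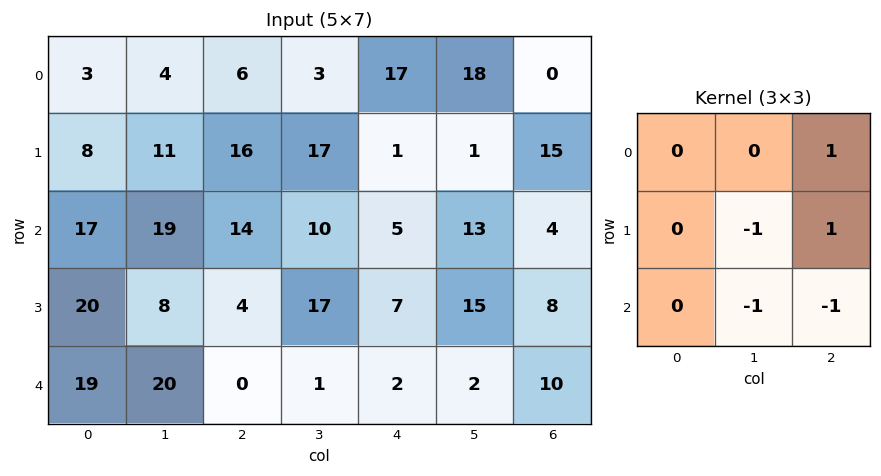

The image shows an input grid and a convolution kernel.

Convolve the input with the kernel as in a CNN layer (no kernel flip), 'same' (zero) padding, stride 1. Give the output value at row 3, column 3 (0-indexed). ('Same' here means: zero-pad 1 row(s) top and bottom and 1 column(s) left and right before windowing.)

The receptive field on the zero-padded input at this output position is [14 10 5 / 4 17 7 / 0 1 2]. Elementwise product with the kernel and sum: 5·1 + 17·-1 + 7·1 + 1·-1 + 2·-1.

-8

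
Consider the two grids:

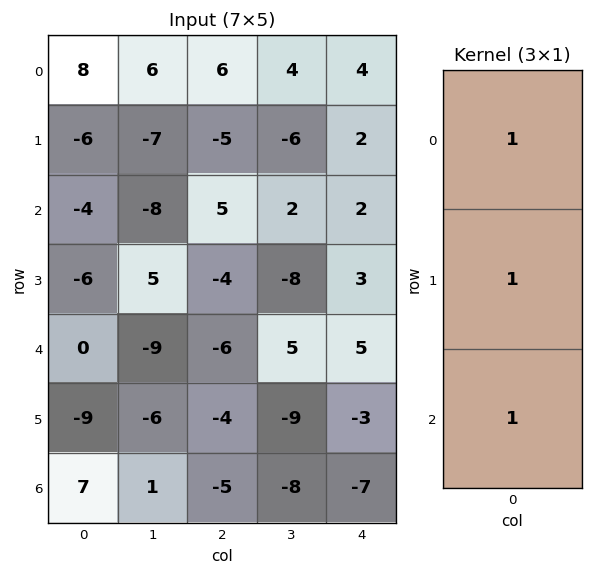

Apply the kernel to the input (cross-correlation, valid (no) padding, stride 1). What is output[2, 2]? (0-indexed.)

The receptive field on the input at this output position is [5 / -4 / -6]. Elementwise product with the kernel and sum: 5·1 + -4·1 + -6·1.

-5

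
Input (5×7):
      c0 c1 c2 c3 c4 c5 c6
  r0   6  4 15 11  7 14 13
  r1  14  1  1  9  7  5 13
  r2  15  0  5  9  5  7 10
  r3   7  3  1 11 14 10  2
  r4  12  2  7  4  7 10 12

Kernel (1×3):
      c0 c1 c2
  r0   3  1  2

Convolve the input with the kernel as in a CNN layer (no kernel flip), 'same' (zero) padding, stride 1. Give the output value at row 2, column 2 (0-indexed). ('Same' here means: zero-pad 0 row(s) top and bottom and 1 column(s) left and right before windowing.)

23

The receptive field on the zero-padded input at this output position is [0 5 9]. Elementwise product with the kernel and sum: 0·3 + 5·1 + 9·2.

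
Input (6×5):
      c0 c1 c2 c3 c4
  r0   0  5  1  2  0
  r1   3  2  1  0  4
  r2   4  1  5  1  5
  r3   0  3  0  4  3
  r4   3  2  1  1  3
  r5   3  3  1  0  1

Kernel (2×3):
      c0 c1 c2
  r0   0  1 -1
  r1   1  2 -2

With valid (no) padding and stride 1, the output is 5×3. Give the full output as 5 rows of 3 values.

Output[0,0]: The receptive field on the input at this output position is [0 5 1 / 3 2 1]. Elementwise product with the kernel and sum: 5·1 + 1·-1 + 3·1 + 2·2 + 1·-2.

9 3 -5
-3 10 -7
2 -1 -2
8 -2 -2
8 5 -3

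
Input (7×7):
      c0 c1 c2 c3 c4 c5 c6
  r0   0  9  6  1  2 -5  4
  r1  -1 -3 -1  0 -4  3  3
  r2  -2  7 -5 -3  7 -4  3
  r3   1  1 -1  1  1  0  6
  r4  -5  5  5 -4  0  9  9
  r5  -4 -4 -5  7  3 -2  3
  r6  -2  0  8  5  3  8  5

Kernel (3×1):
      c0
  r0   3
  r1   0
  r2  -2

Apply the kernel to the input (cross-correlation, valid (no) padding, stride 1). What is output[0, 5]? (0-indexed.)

-7

The receptive field on the input at this output position is [-5 / 3 / -4]. Elementwise product with the kernel and sum: -5·3 + -4·-2.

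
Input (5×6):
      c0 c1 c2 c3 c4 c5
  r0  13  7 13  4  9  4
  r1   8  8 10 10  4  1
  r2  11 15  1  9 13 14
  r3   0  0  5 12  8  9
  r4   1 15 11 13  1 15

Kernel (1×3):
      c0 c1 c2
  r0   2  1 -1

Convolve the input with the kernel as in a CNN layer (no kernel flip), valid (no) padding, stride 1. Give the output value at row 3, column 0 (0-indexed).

-5

The receptive field on the input at this output position is [0 0 5]. Elementwise product with the kernel and sum: 0·2 + 0·1 + 5·-1.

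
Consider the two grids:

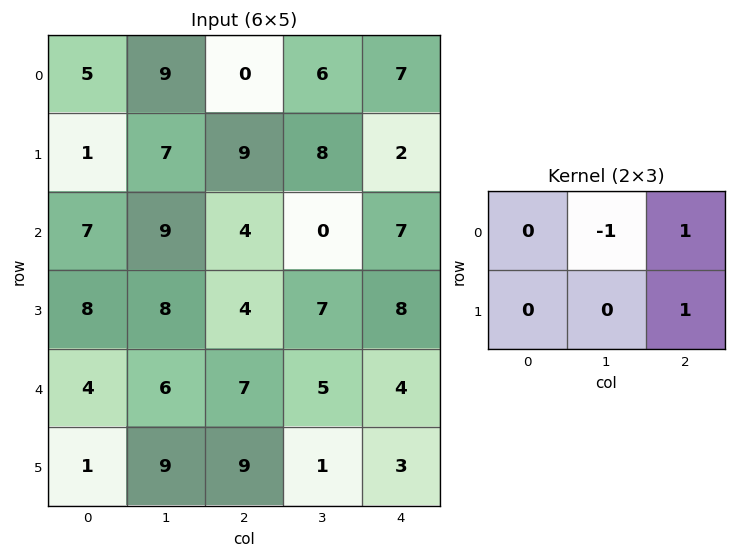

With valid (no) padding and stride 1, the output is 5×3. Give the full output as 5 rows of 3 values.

0 14 3
6 -1 1
-1 3 15
3 8 5
10 -1 2

Output[0,0]: The receptive field on the input at this output position is [5 9 0 / 1 7 9]. Elementwise product with the kernel and sum: 9·-1 + 0·1 + 9·1.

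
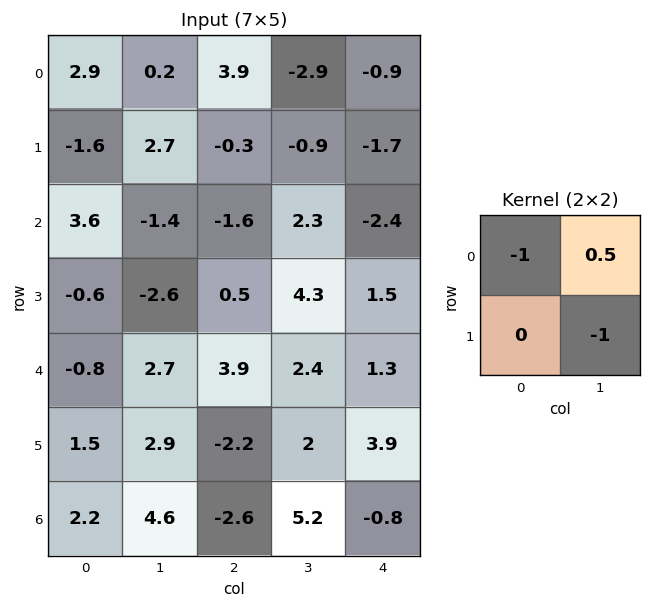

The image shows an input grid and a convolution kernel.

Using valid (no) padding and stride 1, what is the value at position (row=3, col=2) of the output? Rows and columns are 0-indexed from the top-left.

The receptive field on the input at this output position is [0.5 4.3 / 3.9 2.4]. Elementwise product with the kernel and sum: 0.5·-1 + 4.3·0.5 + 2.4·-1.

-0.75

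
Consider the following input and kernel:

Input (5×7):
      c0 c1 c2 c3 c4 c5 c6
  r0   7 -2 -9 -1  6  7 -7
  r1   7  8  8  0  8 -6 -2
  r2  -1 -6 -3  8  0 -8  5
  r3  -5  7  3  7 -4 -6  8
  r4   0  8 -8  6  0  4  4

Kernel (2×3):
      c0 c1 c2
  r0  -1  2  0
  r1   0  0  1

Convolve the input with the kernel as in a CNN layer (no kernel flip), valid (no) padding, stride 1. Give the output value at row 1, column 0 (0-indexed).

The receptive field on the input at this output position is [7 8 8 / -1 -6 -3]. Elementwise product with the kernel and sum: 7·-1 + 8·2 + -3·1.

6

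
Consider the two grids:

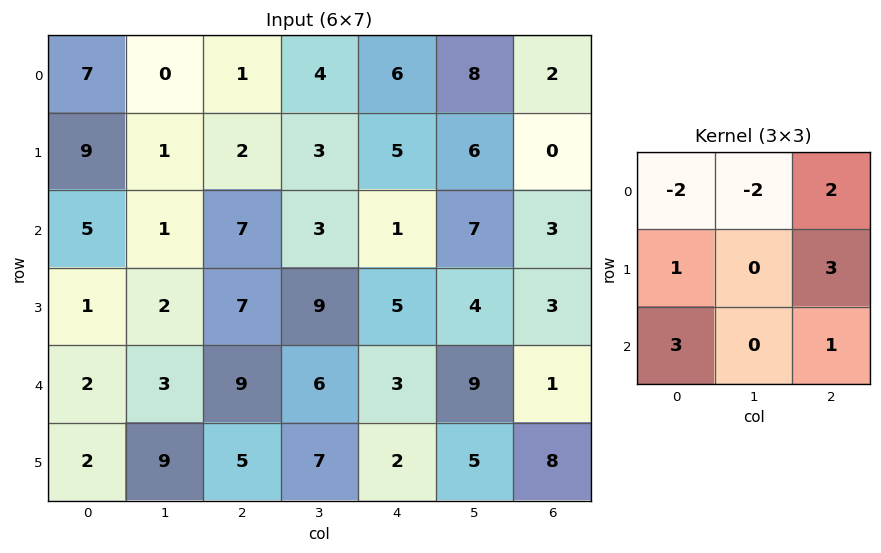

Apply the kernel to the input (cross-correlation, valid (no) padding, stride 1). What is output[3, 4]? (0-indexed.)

8

The receptive field on the input at this output position is [5 4 3 / 3 9 1 / 2 5 8]. Elementwise product with the kernel and sum: 5·-2 + 4·-2 + 3·2 + 3·1 + 1·3 + 2·3 + 8·1.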